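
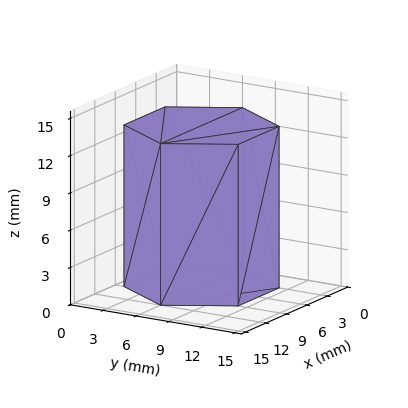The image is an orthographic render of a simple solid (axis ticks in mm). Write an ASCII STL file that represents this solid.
Reading the render: the shape is a regular 6-sided prism (a cylinder approximated with 6 flat sides), circumscribed radius ≈ 6 mm, height ≈ 13 mm (dimensions read to the nearest mm from the axis ticks). For the STL, each face is triangulated and given an outward normal.

solid part
  facet normal 0.0000 0.0000 -1.0000
    outer loop
      vertex 3.0 11.2 0.0
      vertex 9.0 11.2 0.0
      vertex 12.0 6.0 0.0
    endloop
  endfacet
  facet normal 0.0000 0.0000 -1.0000
    outer loop
      vertex 0.0 6.0 0.0
      vertex 3.0 11.2 0.0
      vertex 12.0 6.0 0.0
    endloop
  endfacet
  facet normal 0.0000 0.0000 -1.0000
    outer loop
      vertex 3.0 0.8 0.0
      vertex 0.0 6.0 0.0
      vertex 12.0 6.0 0.0
    endloop
  endfacet
  facet normal 0.0000 0.0000 -1.0000
    outer loop
      vertex 9.0 0.8 0.0
      vertex 3.0 0.8 0.0
      vertex 12.0 6.0 0.0
    endloop
  endfacet
  facet normal 0.0000 0.0000 1.0000
    outer loop
      vertex 12.0 6.0 13.0
      vertex 9.0 11.2 13.0
      vertex 3.0 11.2 13.0
    endloop
  endfacet
  facet normal 0.0000 0.0000 1.0000
    outer loop
      vertex 12.0 6.0 13.0
      vertex 3.0 11.2 13.0
      vertex 0.0 6.0 13.0
    endloop
  endfacet
  facet normal 0.0000 0.0000 1.0000
    outer loop
      vertex 12.0 6.0 13.0
      vertex 0.0 6.0 13.0
      vertex 3.0 0.8 13.0
    endloop
  endfacet
  facet normal 0.0000 0.0000 1.0000
    outer loop
      vertex 12.0 6.0 13.0
      vertex 3.0 0.8 13.0
      vertex 9.0 0.8 13.0
    endloop
  endfacet
  facet normal 0.8662 0.4997 0.0000
    outer loop
      vertex 12.0 6.0 0.0
      vertex 9.0 11.2 0.0
      vertex 9.0 11.2 13.0
    endloop
  endfacet
  facet normal 0.8662 0.4997 0.0000
    outer loop
      vertex 12.0 6.0 0.0
      vertex 9.0 11.2 13.0
      vertex 12.0 6.0 13.0
    endloop
  endfacet
  facet normal 0.0000 1.0000 0.0000
    outer loop
      vertex 9.0 11.2 0.0
      vertex 3.0 11.2 0.0
      vertex 3.0 11.2 13.0
    endloop
  endfacet
  facet normal 0.0000 1.0000 0.0000
    outer loop
      vertex 9.0 11.2 0.0
      vertex 3.0 11.2 13.0
      vertex 9.0 11.2 13.0
    endloop
  endfacet
  facet normal -0.8662 0.4997 0.0000
    outer loop
      vertex 3.0 11.2 0.0
      vertex 0.0 6.0 0.0
      vertex 0.0 6.0 13.0
    endloop
  endfacet
  facet normal -0.8662 0.4997 0.0000
    outer loop
      vertex 3.0 11.2 0.0
      vertex 0.0 6.0 13.0
      vertex 3.0 11.2 13.0
    endloop
  endfacet
  facet normal -0.8662 -0.4997 0.0000
    outer loop
      vertex 0.0 6.0 0.0
      vertex 3.0 0.8 0.0
      vertex 3.0 0.8 13.0
    endloop
  endfacet
  facet normal -0.8662 -0.4997 0.0000
    outer loop
      vertex 0.0 6.0 0.0
      vertex 3.0 0.8 13.0
      vertex 0.0 6.0 13.0
    endloop
  endfacet
  facet normal 0.0000 -1.0000 0.0000
    outer loop
      vertex 3.0 0.8 0.0
      vertex 9.0 0.8 0.0
      vertex 9.0 0.8 13.0
    endloop
  endfacet
  facet normal 0.0000 -1.0000 0.0000
    outer loop
      vertex 3.0 0.8 0.0
      vertex 9.0 0.8 13.0
      vertex 3.0 0.8 13.0
    endloop
  endfacet
  facet normal 0.8662 -0.4997 0.0000
    outer loop
      vertex 9.0 0.8 0.0
      vertex 12.0 6.0 0.0
      vertex 12.0 6.0 13.0
    endloop
  endfacet
  facet normal 0.8662 -0.4997 0.0000
    outer loop
      vertex 9.0 0.8 0.0
      vertex 12.0 6.0 13.0
      vertex 9.0 0.8 13.0
    endloop
  endfacet
endsolid part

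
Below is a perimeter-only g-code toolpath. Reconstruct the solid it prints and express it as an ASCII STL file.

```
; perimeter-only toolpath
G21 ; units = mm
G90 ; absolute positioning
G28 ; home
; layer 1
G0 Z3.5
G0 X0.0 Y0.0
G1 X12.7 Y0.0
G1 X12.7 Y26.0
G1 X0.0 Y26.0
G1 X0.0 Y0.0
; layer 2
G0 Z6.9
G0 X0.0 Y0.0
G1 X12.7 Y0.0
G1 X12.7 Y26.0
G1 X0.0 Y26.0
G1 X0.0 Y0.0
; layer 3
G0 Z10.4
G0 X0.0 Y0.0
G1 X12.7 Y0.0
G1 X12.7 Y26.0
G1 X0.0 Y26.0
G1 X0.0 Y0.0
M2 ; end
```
solid part
  facet normal 0.0000 0.0000 -1.0000
    outer loop
      vertex 12.7 26.0 0.0
      vertex 12.7 0.0 0.0
      vertex 0.0 0.0 0.0
    endloop
  endfacet
  facet normal 0.0000 0.0000 -1.0000
    outer loop
      vertex 0.0 26.0 0.0
      vertex 12.7 26.0 0.0
      vertex 0.0 0.0 0.0
    endloop
  endfacet
  facet normal 0.0000 0.0000 1.0000
    outer loop
      vertex 0.0 0.0 10.4
      vertex 12.7 0.0 10.4
      vertex 12.7 26.0 10.4
    endloop
  endfacet
  facet normal 0.0000 0.0000 1.0000
    outer loop
      vertex 0.0 0.0 10.4
      vertex 12.7 26.0 10.4
      vertex 0.0 26.0 10.4
    endloop
  endfacet
  facet normal 0.0000 -1.0000 0.0000
    outer loop
      vertex 0.0 0.0 0.0
      vertex 12.7 0.0 0.0
      vertex 12.7 0.0 10.4
    endloop
  endfacet
  facet normal 0.0000 -1.0000 0.0000
    outer loop
      vertex 0.0 0.0 0.0
      vertex 12.7 0.0 10.4
      vertex 0.0 0.0 10.4
    endloop
  endfacet
  facet normal 0.0000 1.0000 0.0000
    outer loop
      vertex 12.7 26.0 10.4
      vertex 12.7 26.0 0.0
      vertex 0.0 26.0 0.0
    endloop
  endfacet
  facet normal 0.0000 1.0000 0.0000
    outer loop
      vertex 0.0 26.0 10.4
      vertex 12.7 26.0 10.4
      vertex 0.0 26.0 0.0
    endloop
  endfacet
  facet normal -1.0000 0.0000 0.0000
    outer loop
      vertex 0.0 26.0 10.4
      vertex 0.0 26.0 0.0
      vertex 0.0 0.0 0.0
    endloop
  endfacet
  facet normal -1.0000 0.0000 0.0000
    outer loop
      vertex 0.0 0.0 10.4
      vertex 0.0 26.0 10.4
      vertex 0.0 0.0 0.0
    endloop
  endfacet
  facet normal 1.0000 0.0000 0.0000
    outer loop
      vertex 12.7 0.0 0.0
      vertex 12.7 26.0 0.0
      vertex 12.7 26.0 10.4
    endloop
  endfacet
  facet normal 1.0000 0.0000 0.0000
    outer loop
      vertex 12.7 0.0 0.0
      vertex 12.7 26.0 10.4
      vertex 12.7 0.0 10.4
    endloop
  endfacet
endsolid part

The G0 Z moves step by Δz≈3.5 mm. Every layer's G1 loop is the same polygon, so the solid is a straight extrusion of it from z=0 to z≈10.4. Closing with flat bottom and top caps and triangulating gives 12 facets — a rectangular box, roughly 12.7 × 26 mm footprint and 10.4 mm tall.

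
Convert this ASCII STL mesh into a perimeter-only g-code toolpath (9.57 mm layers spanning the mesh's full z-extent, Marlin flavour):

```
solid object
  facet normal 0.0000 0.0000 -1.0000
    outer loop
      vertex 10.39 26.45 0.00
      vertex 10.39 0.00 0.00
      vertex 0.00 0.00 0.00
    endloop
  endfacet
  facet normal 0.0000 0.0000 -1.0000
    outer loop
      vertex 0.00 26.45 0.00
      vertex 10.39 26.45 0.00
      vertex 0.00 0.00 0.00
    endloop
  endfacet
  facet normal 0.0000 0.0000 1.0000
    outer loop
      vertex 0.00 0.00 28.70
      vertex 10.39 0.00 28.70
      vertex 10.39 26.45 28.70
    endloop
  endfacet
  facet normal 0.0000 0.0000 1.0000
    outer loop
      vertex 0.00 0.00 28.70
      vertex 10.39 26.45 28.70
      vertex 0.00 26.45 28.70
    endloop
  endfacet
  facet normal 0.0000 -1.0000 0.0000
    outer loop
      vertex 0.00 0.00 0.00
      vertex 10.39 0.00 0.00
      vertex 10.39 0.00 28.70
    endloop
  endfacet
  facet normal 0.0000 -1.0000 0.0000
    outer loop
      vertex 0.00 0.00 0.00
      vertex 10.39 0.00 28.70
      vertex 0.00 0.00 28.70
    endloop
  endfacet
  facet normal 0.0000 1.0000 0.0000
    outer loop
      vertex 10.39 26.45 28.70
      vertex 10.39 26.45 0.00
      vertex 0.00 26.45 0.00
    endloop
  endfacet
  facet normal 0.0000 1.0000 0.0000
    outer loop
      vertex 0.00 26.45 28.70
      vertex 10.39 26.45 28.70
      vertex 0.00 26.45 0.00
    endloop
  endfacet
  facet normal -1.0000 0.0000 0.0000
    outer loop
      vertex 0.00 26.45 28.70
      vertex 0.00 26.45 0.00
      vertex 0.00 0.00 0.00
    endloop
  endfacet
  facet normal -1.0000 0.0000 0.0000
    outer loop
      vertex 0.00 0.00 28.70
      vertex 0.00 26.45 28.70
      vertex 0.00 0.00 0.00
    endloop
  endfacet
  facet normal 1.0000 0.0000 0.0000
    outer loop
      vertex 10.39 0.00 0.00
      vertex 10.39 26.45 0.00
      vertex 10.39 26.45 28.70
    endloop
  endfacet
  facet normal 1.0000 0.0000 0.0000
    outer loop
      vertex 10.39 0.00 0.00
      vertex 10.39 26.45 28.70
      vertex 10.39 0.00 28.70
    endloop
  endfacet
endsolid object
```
; perimeter-only toolpath
G21 ; units = mm
G90 ; absolute positioning
G28 ; home
; layer 1
G0 Z9.57
G0 X0.00 Y0.00
G1 X10.39 Y0.00
G1 X10.39 Y26.45
G1 X0.00 Y26.45
G1 X0.00 Y0.00
; layer 2
G0 Z19.13
G0 X0.00 Y0.00
G1 X10.39 Y0.00
G1 X10.39 Y26.45
G1 X0.00 Y26.45
G1 X0.00 Y0.00
; layer 3
G0 Z28.70
G0 X0.00 Y0.00
G1 X10.39 Y0.00
G1 X10.39 Y26.45
G1 X0.00 Y26.45
G1 X0.00 Y0.00
M2 ; end

The solid is a rectangular box, roughly 10.4 × 26.4 mm footprint and 28.7 mm tall. Slicing at Δz = 9.57 mm — 3 equal slices spanning the solid's height, so layer i sits at z = i·h/3 — gives 3 non-empty perimeters. Each is a 4-segment closed polygon; G0 lifts to the layer z and rapids to the start vertex, then G1 traces the edges.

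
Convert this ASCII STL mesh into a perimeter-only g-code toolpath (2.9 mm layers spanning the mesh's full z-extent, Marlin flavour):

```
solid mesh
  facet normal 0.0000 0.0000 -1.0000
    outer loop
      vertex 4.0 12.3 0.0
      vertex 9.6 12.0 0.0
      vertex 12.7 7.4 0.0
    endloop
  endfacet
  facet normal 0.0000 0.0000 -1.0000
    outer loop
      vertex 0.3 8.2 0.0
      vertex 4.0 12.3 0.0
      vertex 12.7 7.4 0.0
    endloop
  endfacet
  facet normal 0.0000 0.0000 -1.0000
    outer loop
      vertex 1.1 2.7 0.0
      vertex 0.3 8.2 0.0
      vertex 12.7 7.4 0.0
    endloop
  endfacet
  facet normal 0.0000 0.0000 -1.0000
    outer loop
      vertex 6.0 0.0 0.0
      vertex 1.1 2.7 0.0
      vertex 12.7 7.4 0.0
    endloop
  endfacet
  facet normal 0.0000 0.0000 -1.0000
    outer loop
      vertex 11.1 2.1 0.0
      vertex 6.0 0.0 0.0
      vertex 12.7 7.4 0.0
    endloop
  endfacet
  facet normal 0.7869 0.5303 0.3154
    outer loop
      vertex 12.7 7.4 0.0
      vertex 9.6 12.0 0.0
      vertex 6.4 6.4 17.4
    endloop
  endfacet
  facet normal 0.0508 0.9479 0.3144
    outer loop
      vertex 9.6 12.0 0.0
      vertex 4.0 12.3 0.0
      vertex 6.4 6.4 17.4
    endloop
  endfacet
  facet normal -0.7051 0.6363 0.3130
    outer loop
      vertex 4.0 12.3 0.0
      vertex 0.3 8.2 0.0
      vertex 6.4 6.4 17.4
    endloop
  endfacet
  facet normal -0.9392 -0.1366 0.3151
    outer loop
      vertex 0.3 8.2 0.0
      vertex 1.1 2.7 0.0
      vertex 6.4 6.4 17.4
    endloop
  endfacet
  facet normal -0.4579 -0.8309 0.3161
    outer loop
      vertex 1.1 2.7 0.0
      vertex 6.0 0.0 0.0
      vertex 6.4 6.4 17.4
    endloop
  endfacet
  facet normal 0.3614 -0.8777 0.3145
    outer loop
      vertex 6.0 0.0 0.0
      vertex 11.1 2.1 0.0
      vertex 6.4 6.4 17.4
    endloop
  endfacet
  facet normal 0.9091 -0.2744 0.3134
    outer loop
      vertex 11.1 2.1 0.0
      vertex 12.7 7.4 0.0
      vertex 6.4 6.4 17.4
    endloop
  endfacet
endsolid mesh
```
; perimeter-only toolpath
G21 ; units = mm
G90 ; absolute positioning
G28 ; home
; layer 1
G0 Z2.9
G0 X11.6 Y7.2
G1 X9.1 Y11.1
G1 X4.4 Y11.3
G1 X1.3 Y7.9
G1 X2.0 Y3.3
G1 X6.1 Y1.1
G1 X10.3 Y2.8
G1 X11.6 Y7.2
; layer 2
G0 Z5.8
G0 X10.6 Y7.1
G1 X8.5 Y10.1
G1 X4.8 Y10.3
G1 X2.3 Y7.6
G1 X2.9 Y3.9
G1 X6.1 Y2.1
G1 X9.5 Y3.5
G1 X10.6 Y7.1
; layer 3
G0 Z8.7
G0 X9.6 Y6.9
G1 X8.0 Y9.2
G1 X5.2 Y9.4
G1 X3.4 Y7.3
G1 X3.8 Y4.6
G1 X6.2 Y3.2
G1 X8.8 Y4.2
G1 X9.6 Y6.9
; layer 4
G0 Z11.6
G0 X8.5 Y6.7
G1 X7.5 Y8.3
G1 X5.6 Y8.4
G1 X4.4 Y7.0
G1 X4.6 Y5.2
G1 X6.3 Y4.3
G1 X8.0 Y5.0
G1 X8.5 Y6.7
; layer 5
G0 Z14.5
G0 X7.5 Y6.6
G1 X6.9 Y7.3
G1 X6.0 Y7.4
G1 X5.4 Y6.7
G1 X5.5 Y5.8
G1 X6.3 Y5.3
G1 X7.2 Y5.7
G1 X7.5 Y6.6
M2 ; end

The solid is a regular 7-sided pyramid, base circumscribed radius ≈ 6.4 mm, apex at z ≈ 17.4 mm. Slicing at Δz = 2.9 mm — 6 equal slices spanning the solid's height, so layer i sits at z = i·h/6 — gives 5 non-empty perimeters. Each is a 7-segment closed polygon; G0 lifts to the layer z and rapids to the start vertex, then G1 traces the edges. The cross-section shrinks linearly with z (the slice at the apex is degenerate and omitted).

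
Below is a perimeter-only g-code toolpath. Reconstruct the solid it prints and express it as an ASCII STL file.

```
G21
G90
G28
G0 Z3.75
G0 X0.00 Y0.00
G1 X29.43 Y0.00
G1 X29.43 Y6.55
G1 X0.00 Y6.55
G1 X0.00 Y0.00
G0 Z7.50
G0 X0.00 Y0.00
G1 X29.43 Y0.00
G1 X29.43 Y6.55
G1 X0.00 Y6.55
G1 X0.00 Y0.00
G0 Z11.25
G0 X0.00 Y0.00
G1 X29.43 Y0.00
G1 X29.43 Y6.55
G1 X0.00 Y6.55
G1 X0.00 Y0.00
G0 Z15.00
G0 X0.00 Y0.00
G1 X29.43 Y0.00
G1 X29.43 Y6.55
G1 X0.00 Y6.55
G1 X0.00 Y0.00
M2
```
solid part
  facet normal 0.0000 0.0000 -1.0000
    outer loop
      vertex 29.43 6.55 0.00
      vertex 29.43 0.00 0.00
      vertex 0.00 0.00 0.00
    endloop
  endfacet
  facet normal 0.0000 0.0000 -1.0000
    outer loop
      vertex 0.00 6.55 0.00
      vertex 29.43 6.55 0.00
      vertex 0.00 0.00 0.00
    endloop
  endfacet
  facet normal 0.0000 0.0000 1.0000
    outer loop
      vertex 0.00 0.00 15.00
      vertex 29.43 0.00 15.00
      vertex 29.43 6.55 15.00
    endloop
  endfacet
  facet normal 0.0000 0.0000 1.0000
    outer loop
      vertex 0.00 0.00 15.00
      vertex 29.43 6.55 15.00
      vertex 0.00 6.55 15.00
    endloop
  endfacet
  facet normal 0.0000 -1.0000 0.0000
    outer loop
      vertex 0.00 0.00 0.00
      vertex 29.43 0.00 0.00
      vertex 29.43 0.00 15.00
    endloop
  endfacet
  facet normal 0.0000 -1.0000 0.0000
    outer loop
      vertex 0.00 0.00 0.00
      vertex 29.43 0.00 15.00
      vertex 0.00 0.00 15.00
    endloop
  endfacet
  facet normal 0.0000 1.0000 0.0000
    outer loop
      vertex 29.43 6.55 15.00
      vertex 29.43 6.55 0.00
      vertex 0.00 6.55 0.00
    endloop
  endfacet
  facet normal 0.0000 1.0000 0.0000
    outer loop
      vertex 0.00 6.55 15.00
      vertex 29.43 6.55 15.00
      vertex 0.00 6.55 0.00
    endloop
  endfacet
  facet normal -1.0000 0.0000 0.0000
    outer loop
      vertex 0.00 6.55 15.00
      vertex 0.00 6.55 0.00
      vertex 0.00 0.00 0.00
    endloop
  endfacet
  facet normal -1.0000 0.0000 0.0000
    outer loop
      vertex 0.00 0.00 15.00
      vertex 0.00 6.55 15.00
      vertex 0.00 0.00 0.00
    endloop
  endfacet
  facet normal 1.0000 0.0000 0.0000
    outer loop
      vertex 29.43 0.00 0.00
      vertex 29.43 6.55 0.00
      vertex 29.43 6.55 15.00
    endloop
  endfacet
  facet normal 1.0000 0.0000 0.0000
    outer loop
      vertex 29.43 0.00 0.00
      vertex 29.43 6.55 15.00
      vertex 29.43 0.00 15.00
    endloop
  endfacet
endsolid part

The G0 Z moves step by Δz≈3.75 mm. Every layer's G1 loop is the same polygon, so the solid is a straight extrusion of it from z=0 to z≈15. Closing with flat bottom and top caps and triangulating gives 12 facets — a rectangular box, roughly 29.4 × 6.55 mm footprint and 15 mm tall.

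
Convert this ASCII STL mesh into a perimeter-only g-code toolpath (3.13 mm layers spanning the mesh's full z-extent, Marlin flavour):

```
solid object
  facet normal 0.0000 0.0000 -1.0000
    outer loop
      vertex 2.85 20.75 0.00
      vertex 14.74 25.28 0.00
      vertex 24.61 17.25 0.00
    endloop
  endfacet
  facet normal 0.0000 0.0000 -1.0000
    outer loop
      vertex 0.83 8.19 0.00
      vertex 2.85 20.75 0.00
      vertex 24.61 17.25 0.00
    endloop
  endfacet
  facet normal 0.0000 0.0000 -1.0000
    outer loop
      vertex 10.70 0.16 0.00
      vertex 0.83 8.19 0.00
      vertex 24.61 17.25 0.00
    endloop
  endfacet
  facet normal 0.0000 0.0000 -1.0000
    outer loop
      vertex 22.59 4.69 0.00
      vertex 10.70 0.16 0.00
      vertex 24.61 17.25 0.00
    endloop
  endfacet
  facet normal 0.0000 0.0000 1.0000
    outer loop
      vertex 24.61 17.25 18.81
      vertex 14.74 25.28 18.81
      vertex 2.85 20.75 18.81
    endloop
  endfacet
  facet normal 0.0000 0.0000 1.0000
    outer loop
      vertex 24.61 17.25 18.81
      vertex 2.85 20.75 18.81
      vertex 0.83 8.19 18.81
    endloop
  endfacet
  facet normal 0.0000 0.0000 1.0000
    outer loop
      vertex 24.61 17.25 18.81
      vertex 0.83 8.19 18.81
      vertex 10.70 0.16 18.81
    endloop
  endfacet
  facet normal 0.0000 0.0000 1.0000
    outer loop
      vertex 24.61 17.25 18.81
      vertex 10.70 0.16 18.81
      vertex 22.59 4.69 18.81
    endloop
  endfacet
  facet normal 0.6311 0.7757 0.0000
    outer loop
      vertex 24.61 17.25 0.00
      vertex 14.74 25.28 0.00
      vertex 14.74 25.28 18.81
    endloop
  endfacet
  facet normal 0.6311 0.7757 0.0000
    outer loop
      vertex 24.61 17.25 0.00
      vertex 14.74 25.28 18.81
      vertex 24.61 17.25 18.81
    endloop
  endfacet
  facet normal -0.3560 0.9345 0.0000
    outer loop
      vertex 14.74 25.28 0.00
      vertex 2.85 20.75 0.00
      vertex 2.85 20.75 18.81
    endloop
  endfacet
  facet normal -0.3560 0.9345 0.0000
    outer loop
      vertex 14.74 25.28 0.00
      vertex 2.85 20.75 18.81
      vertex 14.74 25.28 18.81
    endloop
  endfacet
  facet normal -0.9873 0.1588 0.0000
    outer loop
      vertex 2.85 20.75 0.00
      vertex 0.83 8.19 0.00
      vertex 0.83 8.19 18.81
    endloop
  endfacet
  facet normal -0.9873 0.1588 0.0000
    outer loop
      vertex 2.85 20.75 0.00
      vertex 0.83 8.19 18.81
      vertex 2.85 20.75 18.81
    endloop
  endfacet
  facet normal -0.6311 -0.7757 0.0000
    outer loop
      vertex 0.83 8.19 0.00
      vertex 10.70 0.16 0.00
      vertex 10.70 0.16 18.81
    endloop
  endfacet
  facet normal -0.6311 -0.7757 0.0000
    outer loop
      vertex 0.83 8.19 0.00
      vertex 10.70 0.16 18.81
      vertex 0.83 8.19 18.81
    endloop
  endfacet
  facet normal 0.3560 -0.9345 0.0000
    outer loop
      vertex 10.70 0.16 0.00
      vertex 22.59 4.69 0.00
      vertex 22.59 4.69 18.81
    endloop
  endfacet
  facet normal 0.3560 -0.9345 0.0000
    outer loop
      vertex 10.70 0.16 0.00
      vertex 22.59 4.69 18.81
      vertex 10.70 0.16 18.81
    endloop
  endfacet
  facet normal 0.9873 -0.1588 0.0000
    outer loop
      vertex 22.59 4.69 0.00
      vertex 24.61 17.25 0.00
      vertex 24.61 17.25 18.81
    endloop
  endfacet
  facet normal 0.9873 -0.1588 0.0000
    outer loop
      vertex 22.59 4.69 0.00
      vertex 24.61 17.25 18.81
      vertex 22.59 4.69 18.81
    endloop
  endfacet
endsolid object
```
; perimeter-only toolpath
G21 ; units = mm
G90 ; absolute positioning
G28 ; home
; layer 1
G0 Z3.13
G0 X24.61 Y17.25
G1 X14.74 Y25.28
G1 X2.85 Y20.75
G1 X0.83 Y8.19
G1 X10.70 Y0.16
G1 X22.59 Y4.69
G1 X24.61 Y17.25
; layer 2
G0 Z6.27
G0 X24.61 Y17.25
G1 X14.74 Y25.28
G1 X2.85 Y20.75
G1 X0.83 Y8.19
G1 X10.70 Y0.16
G1 X22.59 Y4.69
G1 X24.61 Y17.25
; layer 3
G0 Z9.40
G0 X24.61 Y17.25
G1 X14.74 Y25.28
G1 X2.85 Y20.75
G1 X0.83 Y8.19
G1 X10.70 Y0.16
G1 X22.59 Y4.69
G1 X24.61 Y17.25
; layer 4
G0 Z12.54
G0 X24.61 Y17.25
G1 X14.74 Y25.28
G1 X2.85 Y20.75
G1 X0.83 Y8.19
G1 X10.70 Y0.16
G1 X22.59 Y4.69
G1 X24.61 Y17.25
; layer 5
G0 Z15.67
G0 X24.61 Y17.25
G1 X14.74 Y25.28
G1 X2.85 Y20.75
G1 X0.83 Y8.19
G1 X10.70 Y0.16
G1 X22.59 Y4.69
G1 X24.61 Y17.25
; layer 6
G0 Z18.81
G0 X24.61 Y17.25
G1 X14.74 Y25.28
G1 X2.85 Y20.75
G1 X0.83 Y8.19
G1 X10.70 Y0.16
G1 X22.59 Y4.69
G1 X24.61 Y17.25
M2 ; end

The solid is a regular 6-sided prism (a cylinder approximated with 6 flat sides), circumscribed radius ≈ 12.7 mm, height ≈ 18.8 mm. Slicing at Δz = 3.13 mm — 6 equal slices spanning the solid's height, so layer i sits at z = i·h/6 — gives 6 non-empty perimeters. Each is a 6-segment closed polygon; G0 lifts to the layer z and rapids to the start vertex, then G1 traces the edges.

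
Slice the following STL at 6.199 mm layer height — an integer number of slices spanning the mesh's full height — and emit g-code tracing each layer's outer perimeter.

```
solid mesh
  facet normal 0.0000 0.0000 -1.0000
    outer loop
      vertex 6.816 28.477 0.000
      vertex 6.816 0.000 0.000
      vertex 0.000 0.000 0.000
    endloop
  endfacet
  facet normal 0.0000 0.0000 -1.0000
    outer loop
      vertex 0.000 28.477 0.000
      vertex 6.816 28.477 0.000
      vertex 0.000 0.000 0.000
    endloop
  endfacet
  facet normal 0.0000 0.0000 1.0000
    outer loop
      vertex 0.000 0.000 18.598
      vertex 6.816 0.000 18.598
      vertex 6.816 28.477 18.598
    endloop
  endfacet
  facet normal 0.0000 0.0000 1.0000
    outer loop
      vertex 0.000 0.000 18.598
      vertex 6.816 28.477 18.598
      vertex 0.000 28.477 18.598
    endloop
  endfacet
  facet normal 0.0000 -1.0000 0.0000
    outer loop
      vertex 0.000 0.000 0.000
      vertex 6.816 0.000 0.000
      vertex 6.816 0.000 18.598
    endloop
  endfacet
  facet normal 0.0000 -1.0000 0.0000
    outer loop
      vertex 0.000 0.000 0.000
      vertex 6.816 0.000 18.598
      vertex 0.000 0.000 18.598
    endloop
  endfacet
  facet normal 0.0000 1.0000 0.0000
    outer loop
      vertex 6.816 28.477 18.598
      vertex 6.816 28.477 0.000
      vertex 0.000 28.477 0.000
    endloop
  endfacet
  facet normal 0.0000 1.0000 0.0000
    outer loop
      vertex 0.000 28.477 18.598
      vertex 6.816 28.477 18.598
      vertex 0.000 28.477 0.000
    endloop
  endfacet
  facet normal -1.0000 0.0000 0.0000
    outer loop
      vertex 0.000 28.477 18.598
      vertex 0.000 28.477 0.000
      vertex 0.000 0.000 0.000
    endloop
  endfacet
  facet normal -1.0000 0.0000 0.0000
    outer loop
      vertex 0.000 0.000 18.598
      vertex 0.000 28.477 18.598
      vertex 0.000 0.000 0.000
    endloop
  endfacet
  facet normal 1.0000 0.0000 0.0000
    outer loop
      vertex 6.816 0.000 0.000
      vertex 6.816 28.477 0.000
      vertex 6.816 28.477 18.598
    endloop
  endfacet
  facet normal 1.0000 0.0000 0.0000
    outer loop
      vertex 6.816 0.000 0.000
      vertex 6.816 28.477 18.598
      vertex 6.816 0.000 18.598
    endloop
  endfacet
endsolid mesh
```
; perimeter-only toolpath
G21 ; units = mm
G90 ; absolute positioning
G28 ; home
; layer 1
G0 Z6.199
G0 X0.000 Y0.000
G1 X6.816 Y0.000
G1 X6.816 Y28.477
G1 X0.000 Y28.477
G1 X0.000 Y0.000
; layer 2
G0 Z12.399
G0 X0.000 Y0.000
G1 X6.816 Y0.000
G1 X6.816 Y28.477
G1 X0.000 Y28.477
G1 X0.000 Y0.000
; layer 3
G0 Z18.598
G0 X0.000 Y0.000
G1 X6.816 Y0.000
G1 X6.816 Y28.477
G1 X0.000 Y28.477
G1 X0.000 Y0.000
M2 ; end

The solid is a rectangular box, roughly 6.82 × 28.5 mm footprint and 18.6 mm tall. Slicing at Δz = 6.199 mm — 3 equal slices spanning the solid's height, so layer i sits at z = i·h/3 — gives 3 non-empty perimeters. Each is a 4-segment closed polygon; G0 lifts to the layer z and rapids to the start vertex, then G1 traces the edges.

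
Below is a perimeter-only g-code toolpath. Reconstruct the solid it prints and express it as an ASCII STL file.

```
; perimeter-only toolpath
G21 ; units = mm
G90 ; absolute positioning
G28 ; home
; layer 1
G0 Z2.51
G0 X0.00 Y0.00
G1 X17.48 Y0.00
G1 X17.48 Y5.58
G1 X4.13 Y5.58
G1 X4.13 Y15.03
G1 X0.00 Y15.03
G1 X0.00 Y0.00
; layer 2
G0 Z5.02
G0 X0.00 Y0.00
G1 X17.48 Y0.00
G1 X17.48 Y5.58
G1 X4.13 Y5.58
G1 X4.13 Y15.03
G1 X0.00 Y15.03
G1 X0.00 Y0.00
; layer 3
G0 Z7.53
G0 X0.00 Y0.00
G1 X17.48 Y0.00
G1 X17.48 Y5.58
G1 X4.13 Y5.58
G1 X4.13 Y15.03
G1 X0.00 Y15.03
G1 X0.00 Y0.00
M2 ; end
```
solid part
  facet normal 0.0000 0.0000 -1.0000
    outer loop
      vertex 17.48 5.58 0.00
      vertex 17.48 0.00 0.00
      vertex 0.00 0.00 0.00
    endloop
  endfacet
  facet normal 0.0000 0.0000 -1.0000
    outer loop
      vertex 4.13 5.58 0.00
      vertex 17.48 5.58 0.00
      vertex 0.00 0.00 0.00
    endloop
  endfacet
  facet normal 0.0000 0.0000 -1.0000
    outer loop
      vertex 4.13 15.03 0.00
      vertex 4.13 5.58 0.00
      vertex 0.00 0.00 0.00
    endloop
  endfacet
  facet normal 0.0000 0.0000 -1.0000
    outer loop
      vertex 0.00 15.03 0.00
      vertex 4.13 15.03 0.00
      vertex 0.00 0.00 0.00
    endloop
  endfacet
  facet normal 0.0000 0.0000 1.0000
    outer loop
      vertex 0.00 0.00 7.53
      vertex 17.48 0.00 7.53
      vertex 17.48 5.58 7.53
    endloop
  endfacet
  facet normal 0.0000 0.0000 1.0000
    outer loop
      vertex 0.00 0.00 7.53
      vertex 17.48 5.58 7.53
      vertex 4.13 5.58 7.53
    endloop
  endfacet
  facet normal 0.0000 0.0000 1.0000
    outer loop
      vertex 0.00 0.00 7.53
      vertex 4.13 5.58 7.53
      vertex 4.13 15.03 7.53
    endloop
  endfacet
  facet normal 0.0000 0.0000 1.0000
    outer loop
      vertex 0.00 0.00 7.53
      vertex 4.13 15.03 7.53
      vertex 0.00 15.03 7.53
    endloop
  endfacet
  facet normal 0.0000 -1.0000 0.0000
    outer loop
      vertex 0.00 0.00 0.00
      vertex 17.48 0.00 0.00
      vertex 17.48 0.00 7.53
    endloop
  endfacet
  facet normal 0.0000 -1.0000 0.0000
    outer loop
      vertex 0.00 0.00 0.00
      vertex 17.48 0.00 7.53
      vertex 0.00 0.00 7.53
    endloop
  endfacet
  facet normal 1.0000 0.0000 0.0000
    outer loop
      vertex 17.48 0.00 0.00
      vertex 17.48 5.58 0.00
      vertex 17.48 5.58 7.53
    endloop
  endfacet
  facet normal 1.0000 0.0000 0.0000
    outer loop
      vertex 17.48 0.00 0.00
      vertex 17.48 5.58 7.53
      vertex 17.48 0.00 7.53
    endloop
  endfacet
  facet normal 0.0000 1.0000 0.0000
    outer loop
      vertex 17.48 5.58 0.00
      vertex 4.13 5.58 0.00
      vertex 4.13 5.58 7.53
    endloop
  endfacet
  facet normal 0.0000 1.0000 0.0000
    outer loop
      vertex 17.48 5.58 0.00
      vertex 4.13 5.58 7.53
      vertex 17.48 5.58 7.53
    endloop
  endfacet
  facet normal 1.0000 0.0000 0.0000
    outer loop
      vertex 4.13 5.58 0.00
      vertex 4.13 15.03 0.00
      vertex 4.13 15.03 7.53
    endloop
  endfacet
  facet normal 1.0000 0.0000 0.0000
    outer loop
      vertex 4.13 5.58 0.00
      vertex 4.13 15.03 7.53
      vertex 4.13 5.58 7.53
    endloop
  endfacet
  facet normal 0.0000 1.0000 0.0000
    outer loop
      vertex 4.13 15.03 0.00
      vertex 0.00 15.03 0.00
      vertex 0.00 15.03 7.53
    endloop
  endfacet
  facet normal 0.0000 1.0000 0.0000
    outer loop
      vertex 4.13 15.03 0.00
      vertex 0.00 15.03 7.53
      vertex 4.13 15.03 7.53
    endloop
  endfacet
  facet normal -1.0000 0.0000 0.0000
    outer loop
      vertex 0.00 15.03 0.00
      vertex 0.00 0.00 0.00
      vertex 0.00 0.00 7.53
    endloop
  endfacet
  facet normal -1.0000 0.0000 0.0000
    outer loop
      vertex 0.00 15.03 0.00
      vertex 0.00 0.00 7.53
      vertex 0.00 15.03 7.53
    endloop
  endfacet
endsolid part

The G0 Z moves step by Δz≈2.51 mm. Every layer's G1 loop is the same polygon, so the solid is a straight extrusion of it from z=0 to z≈7.53. Closing with flat bottom and top caps and triangulating gives 20 facets — an L-shaped prism: outer 17.5 × 15 mm, arm thicknesses ≈ 5.58 mm (horizontal) and 4.13 mm (vertical), extruded 7.53 mm in z.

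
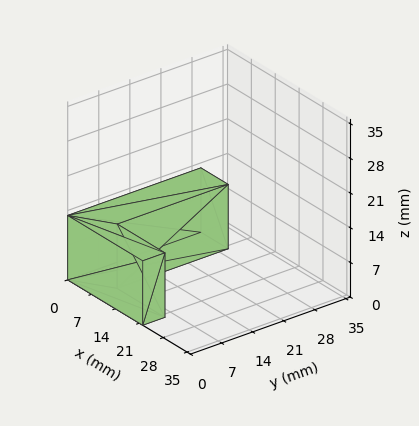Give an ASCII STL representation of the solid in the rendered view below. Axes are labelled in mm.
Reading the render: the shape is an L-shaped prism: outer 22 × 30 mm, arm thicknesses ≈ 5 mm (horizontal) and 8 mm (vertical), extruded 13 mm in z (dimensions read to the nearest mm from the axis ticks). For the STL, each face is triangulated and given an outward normal.

solid part
  facet normal 0.0000 0.0000 -1.0000
    outer loop
      vertex 22.000 5.000 0.000
      vertex 22.000 0.000 0.000
      vertex 0.000 0.000 0.000
    endloop
  endfacet
  facet normal 0.0000 0.0000 -1.0000
    outer loop
      vertex 8.000 5.000 0.000
      vertex 22.000 5.000 0.000
      vertex 0.000 0.000 0.000
    endloop
  endfacet
  facet normal 0.0000 0.0000 -1.0000
    outer loop
      vertex 8.000 30.000 0.000
      vertex 8.000 5.000 0.000
      vertex 0.000 0.000 0.000
    endloop
  endfacet
  facet normal 0.0000 0.0000 -1.0000
    outer loop
      vertex 0.000 30.000 0.000
      vertex 8.000 30.000 0.000
      vertex 0.000 0.000 0.000
    endloop
  endfacet
  facet normal 0.0000 0.0000 1.0000
    outer loop
      vertex 0.000 0.000 13.000
      vertex 22.000 0.000 13.000
      vertex 22.000 5.000 13.000
    endloop
  endfacet
  facet normal 0.0000 0.0000 1.0000
    outer loop
      vertex 0.000 0.000 13.000
      vertex 22.000 5.000 13.000
      vertex 8.000 5.000 13.000
    endloop
  endfacet
  facet normal 0.0000 0.0000 1.0000
    outer loop
      vertex 0.000 0.000 13.000
      vertex 8.000 5.000 13.000
      vertex 8.000 30.000 13.000
    endloop
  endfacet
  facet normal 0.0000 0.0000 1.0000
    outer loop
      vertex 0.000 0.000 13.000
      vertex 8.000 30.000 13.000
      vertex 0.000 30.000 13.000
    endloop
  endfacet
  facet normal 0.0000 -1.0000 0.0000
    outer loop
      vertex 0.000 0.000 0.000
      vertex 22.000 0.000 0.000
      vertex 22.000 0.000 13.000
    endloop
  endfacet
  facet normal 0.0000 -1.0000 0.0000
    outer loop
      vertex 0.000 0.000 0.000
      vertex 22.000 0.000 13.000
      vertex 0.000 0.000 13.000
    endloop
  endfacet
  facet normal 1.0000 0.0000 0.0000
    outer loop
      vertex 22.000 0.000 0.000
      vertex 22.000 5.000 0.000
      vertex 22.000 5.000 13.000
    endloop
  endfacet
  facet normal 1.0000 0.0000 0.0000
    outer loop
      vertex 22.000 0.000 0.000
      vertex 22.000 5.000 13.000
      vertex 22.000 0.000 13.000
    endloop
  endfacet
  facet normal 0.0000 1.0000 0.0000
    outer loop
      vertex 22.000 5.000 0.000
      vertex 8.000 5.000 0.000
      vertex 8.000 5.000 13.000
    endloop
  endfacet
  facet normal 0.0000 1.0000 0.0000
    outer loop
      vertex 22.000 5.000 0.000
      vertex 8.000 5.000 13.000
      vertex 22.000 5.000 13.000
    endloop
  endfacet
  facet normal 1.0000 0.0000 0.0000
    outer loop
      vertex 8.000 5.000 0.000
      vertex 8.000 30.000 0.000
      vertex 8.000 30.000 13.000
    endloop
  endfacet
  facet normal 1.0000 0.0000 0.0000
    outer loop
      vertex 8.000 5.000 0.000
      vertex 8.000 30.000 13.000
      vertex 8.000 5.000 13.000
    endloop
  endfacet
  facet normal 0.0000 1.0000 0.0000
    outer loop
      vertex 8.000 30.000 0.000
      vertex 0.000 30.000 0.000
      vertex 0.000 30.000 13.000
    endloop
  endfacet
  facet normal 0.0000 1.0000 0.0000
    outer loop
      vertex 8.000 30.000 0.000
      vertex 0.000 30.000 13.000
      vertex 8.000 30.000 13.000
    endloop
  endfacet
  facet normal -1.0000 0.0000 0.0000
    outer loop
      vertex 0.000 30.000 0.000
      vertex 0.000 0.000 0.000
      vertex 0.000 0.000 13.000
    endloop
  endfacet
  facet normal -1.0000 0.0000 0.0000
    outer loop
      vertex 0.000 30.000 0.000
      vertex 0.000 0.000 13.000
      vertex 0.000 30.000 13.000
    endloop
  endfacet
endsolid part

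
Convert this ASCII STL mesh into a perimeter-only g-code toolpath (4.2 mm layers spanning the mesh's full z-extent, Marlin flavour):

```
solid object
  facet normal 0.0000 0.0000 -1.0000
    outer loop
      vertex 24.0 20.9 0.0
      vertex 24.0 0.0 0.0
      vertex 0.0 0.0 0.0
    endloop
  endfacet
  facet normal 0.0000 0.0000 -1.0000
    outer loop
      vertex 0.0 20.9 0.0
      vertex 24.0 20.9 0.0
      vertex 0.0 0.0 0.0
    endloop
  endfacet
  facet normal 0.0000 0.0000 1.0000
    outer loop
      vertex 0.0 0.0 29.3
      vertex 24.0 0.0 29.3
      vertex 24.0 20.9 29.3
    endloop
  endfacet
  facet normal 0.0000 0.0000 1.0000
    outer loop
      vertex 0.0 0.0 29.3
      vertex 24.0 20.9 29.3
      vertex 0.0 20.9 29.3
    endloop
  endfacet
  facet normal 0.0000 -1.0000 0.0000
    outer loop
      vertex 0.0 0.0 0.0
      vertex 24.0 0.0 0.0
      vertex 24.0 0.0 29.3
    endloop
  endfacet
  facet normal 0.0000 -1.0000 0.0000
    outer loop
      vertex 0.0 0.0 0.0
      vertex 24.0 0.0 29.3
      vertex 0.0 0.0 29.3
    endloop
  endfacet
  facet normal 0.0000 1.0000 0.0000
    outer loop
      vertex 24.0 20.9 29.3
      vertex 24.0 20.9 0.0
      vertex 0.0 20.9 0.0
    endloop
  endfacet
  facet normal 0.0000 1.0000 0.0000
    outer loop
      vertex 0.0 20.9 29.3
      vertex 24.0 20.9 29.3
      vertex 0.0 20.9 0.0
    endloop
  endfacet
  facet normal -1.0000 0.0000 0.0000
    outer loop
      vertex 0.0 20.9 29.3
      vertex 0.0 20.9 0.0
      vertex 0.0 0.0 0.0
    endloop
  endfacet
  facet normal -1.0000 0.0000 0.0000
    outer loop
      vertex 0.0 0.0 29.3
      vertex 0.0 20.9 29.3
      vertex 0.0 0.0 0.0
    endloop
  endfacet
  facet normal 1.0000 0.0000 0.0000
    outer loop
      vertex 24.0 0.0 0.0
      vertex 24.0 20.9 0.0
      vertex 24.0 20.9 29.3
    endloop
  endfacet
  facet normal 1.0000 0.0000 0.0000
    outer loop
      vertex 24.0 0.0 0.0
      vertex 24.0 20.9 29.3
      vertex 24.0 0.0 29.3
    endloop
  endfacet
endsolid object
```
; perimeter-only toolpath
G21 ; units = mm
G90 ; absolute positioning
G28 ; home
; layer 1
G0 Z4.2
G0 X0.0 Y0.0
G1 X24.0 Y0.0
G1 X24.0 Y20.9
G1 X0.0 Y20.9
G1 X0.0 Y0.0
; layer 2
G0 Z8.4
G0 X0.0 Y0.0
G1 X24.0 Y0.0
G1 X24.0 Y20.9
G1 X0.0 Y20.9
G1 X0.0 Y0.0
; layer 3
G0 Z12.6
G0 X0.0 Y0.0
G1 X24.0 Y0.0
G1 X24.0 Y20.9
G1 X0.0 Y20.9
G1 X0.0 Y0.0
; layer 4
G0 Z16.7
G0 X0.0 Y0.0
G1 X24.0 Y0.0
G1 X24.0 Y20.9
G1 X0.0 Y20.9
G1 X0.0 Y0.0
; layer 5
G0 Z20.9
G0 X0.0 Y0.0
G1 X24.0 Y0.0
G1 X24.0 Y20.9
G1 X0.0 Y20.9
G1 X0.0 Y0.0
; layer 6
G0 Z25.1
G0 X0.0 Y0.0
G1 X24.0 Y0.0
G1 X24.0 Y20.9
G1 X0.0 Y20.9
G1 X0.0 Y0.0
; layer 7
G0 Z29.3
G0 X0.0 Y0.0
G1 X24.0 Y0.0
G1 X24.0 Y20.9
G1 X0.0 Y20.9
G1 X0.0 Y0.0
M2 ; end

The solid is a rectangular box, roughly 24 × 20.9 mm footprint and 29.3 mm tall. Slicing at Δz = 4.2 mm — 7 equal slices spanning the solid's height, so layer i sits at z = i·h/7 — gives 7 non-empty perimeters. Each is a 4-segment closed polygon; G0 lifts to the layer z and rapids to the start vertex, then G1 traces the edges.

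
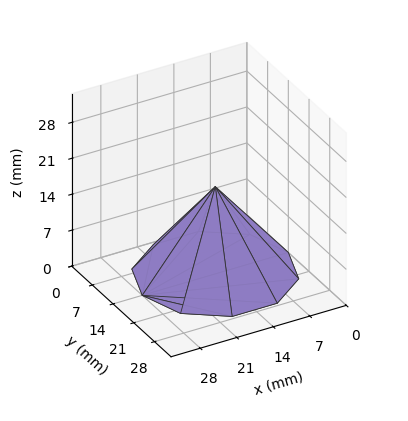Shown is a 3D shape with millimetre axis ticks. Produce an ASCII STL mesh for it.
Reading the render: the shape is a regular 10-sided pyramid, base circumscribed radius ≈ 14 mm, apex at z ≈ 17 mm (dimensions read to the nearest mm from the axis ticks). For the STL, each face is triangulated and given an outward normal.

solid part
  facet normal 0.0000 0.0000 -1.0000
    outer loop
      vertex 18.326 27.315 0.000
      vertex 25.326 22.229 0.000
      vertex 28.000 14.000 0.000
    endloop
  endfacet
  facet normal 0.0000 0.0000 -1.0000
    outer loop
      vertex 9.674 27.315 0.000
      vertex 18.326 27.315 0.000
      vertex 28.000 14.000 0.000
    endloop
  endfacet
  facet normal 0.0000 0.0000 -1.0000
    outer loop
      vertex 2.674 22.229 0.000
      vertex 9.674 27.315 0.000
      vertex 28.000 14.000 0.000
    endloop
  endfacet
  facet normal 0.0000 0.0000 -1.0000
    outer loop
      vertex 0.000 14.000 0.000
      vertex 2.674 22.229 0.000
      vertex 28.000 14.000 0.000
    endloop
  endfacet
  facet normal 0.0000 0.0000 -1.0000
    outer loop
      vertex 2.674 5.771 0.000
      vertex 0.000 14.000 0.000
      vertex 28.000 14.000 0.000
    endloop
  endfacet
  facet normal 0.0000 0.0000 -1.0000
    outer loop
      vertex 9.674 0.685 0.000
      vertex 2.674 5.771 0.000
      vertex 28.000 14.000 0.000
    endloop
  endfacet
  facet normal 0.0000 0.0000 -1.0000
    outer loop
      vertex 18.326 0.685 0.000
      vertex 9.674 0.685 0.000
      vertex 28.000 14.000 0.000
    endloop
  endfacet
  facet normal 0.0000 0.0000 -1.0000
    outer loop
      vertex 25.326 5.771 0.000
      vertex 18.326 0.685 0.000
      vertex 28.000 14.000 0.000
    endloop
  endfacet
  facet normal 0.7487 0.2433 0.6166
    outer loop
      vertex 28.000 14.000 0.000
      vertex 25.326 22.229 0.000
      vertex 14.000 14.000 17.000
    endloop
  endfacet
  facet normal 0.4628 0.6369 0.6166
    outer loop
      vertex 25.326 22.229 0.000
      vertex 18.326 27.315 0.000
      vertex 14.000 14.000 17.000
    endloop
  endfacet
  facet normal 0.0000 0.7873 0.6166
    outer loop
      vertex 18.326 27.315 0.000
      vertex 9.674 27.315 0.000
      vertex 14.000 14.000 17.000
    endloop
  endfacet
  facet normal -0.4628 0.6369 0.6166
    outer loop
      vertex 9.674 27.315 0.000
      vertex 2.674 22.229 0.000
      vertex 14.000 14.000 17.000
    endloop
  endfacet
  facet normal -0.7487 0.2433 0.6166
    outer loop
      vertex 2.674 22.229 0.000
      vertex 0.000 14.000 0.000
      vertex 14.000 14.000 17.000
    endloop
  endfacet
  facet normal -0.7487 -0.2433 0.6166
    outer loop
      vertex 0.000 14.000 0.000
      vertex 2.674 5.771 0.000
      vertex 14.000 14.000 17.000
    endloop
  endfacet
  facet normal -0.4628 -0.6369 0.6166
    outer loop
      vertex 2.674 5.771 0.000
      vertex 9.674 0.685 0.000
      vertex 14.000 14.000 17.000
    endloop
  endfacet
  facet normal 0.0000 -0.7873 0.6166
    outer loop
      vertex 9.674 0.685 0.000
      vertex 18.326 0.685 0.000
      vertex 14.000 14.000 17.000
    endloop
  endfacet
  facet normal 0.4628 -0.6369 0.6166
    outer loop
      vertex 18.326 0.685 0.000
      vertex 25.326 5.771 0.000
      vertex 14.000 14.000 17.000
    endloop
  endfacet
  facet normal 0.7487 -0.2433 0.6166
    outer loop
      vertex 25.326 5.771 0.000
      vertex 28.000 14.000 0.000
      vertex 14.000 14.000 17.000
    endloop
  endfacet
endsolid part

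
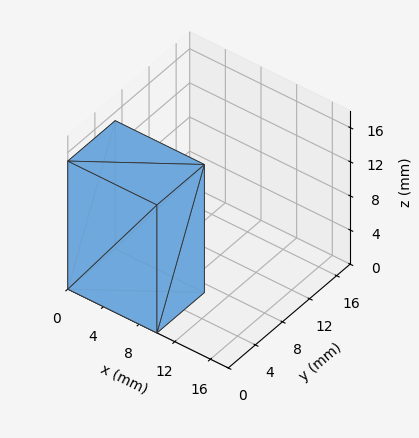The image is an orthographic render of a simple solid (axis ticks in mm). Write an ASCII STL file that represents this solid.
Reading the render: the shape is a rectangular box, roughly 10 × 7 mm footprint and 15 mm tall (dimensions read to the nearest mm from the axis ticks). For the STL, each face is triangulated and given an outward normal.

solid part
  facet normal 0.0000 0.0000 -1.0000
    outer loop
      vertex 10.00 7.00 0.00
      vertex 10.00 0.00 0.00
      vertex 0.00 0.00 0.00
    endloop
  endfacet
  facet normal 0.0000 0.0000 -1.0000
    outer loop
      vertex 0.00 7.00 0.00
      vertex 10.00 7.00 0.00
      vertex 0.00 0.00 0.00
    endloop
  endfacet
  facet normal 0.0000 0.0000 1.0000
    outer loop
      vertex 0.00 0.00 15.00
      vertex 10.00 0.00 15.00
      vertex 10.00 7.00 15.00
    endloop
  endfacet
  facet normal 0.0000 0.0000 1.0000
    outer loop
      vertex 0.00 0.00 15.00
      vertex 10.00 7.00 15.00
      vertex 0.00 7.00 15.00
    endloop
  endfacet
  facet normal 0.0000 -1.0000 0.0000
    outer loop
      vertex 0.00 0.00 0.00
      vertex 10.00 0.00 0.00
      vertex 10.00 0.00 15.00
    endloop
  endfacet
  facet normal 0.0000 -1.0000 0.0000
    outer loop
      vertex 0.00 0.00 0.00
      vertex 10.00 0.00 15.00
      vertex 0.00 0.00 15.00
    endloop
  endfacet
  facet normal 0.0000 1.0000 0.0000
    outer loop
      vertex 10.00 7.00 15.00
      vertex 10.00 7.00 0.00
      vertex 0.00 7.00 0.00
    endloop
  endfacet
  facet normal 0.0000 1.0000 0.0000
    outer loop
      vertex 0.00 7.00 15.00
      vertex 10.00 7.00 15.00
      vertex 0.00 7.00 0.00
    endloop
  endfacet
  facet normal -1.0000 0.0000 0.0000
    outer loop
      vertex 0.00 7.00 15.00
      vertex 0.00 7.00 0.00
      vertex 0.00 0.00 0.00
    endloop
  endfacet
  facet normal -1.0000 0.0000 0.0000
    outer loop
      vertex 0.00 0.00 15.00
      vertex 0.00 7.00 15.00
      vertex 0.00 0.00 0.00
    endloop
  endfacet
  facet normal 1.0000 0.0000 0.0000
    outer loop
      vertex 10.00 0.00 0.00
      vertex 10.00 7.00 0.00
      vertex 10.00 7.00 15.00
    endloop
  endfacet
  facet normal 1.0000 0.0000 0.0000
    outer loop
      vertex 10.00 0.00 0.00
      vertex 10.00 7.00 15.00
      vertex 10.00 0.00 15.00
    endloop
  endfacet
endsolid part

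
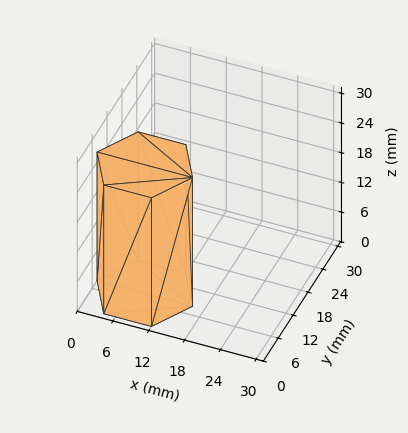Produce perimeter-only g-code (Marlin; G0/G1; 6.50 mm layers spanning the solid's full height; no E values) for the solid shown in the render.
Reading the render: the shape is a regular 6-sided prism (a cylinder approximated with 6 flat sides), circumscribed radius ≈ 8 mm, height ≈ 26 mm (dimensions read to the nearest mm from the axis ticks). For the g-code, the solid's height is divided into equal slices at the stated Δz and each level perimeter traced with G1 moves after a G0 lift.

; perimeter-only toolpath
G21 ; units = mm
G90 ; absolute positioning
G28 ; home
; layer 1
G0 Z6.50
G0 X16.00 Y8.00
G1 X12.00 Y14.93
G1 X4.00 Y14.93
G1 X0.00 Y8.00
G1 X4.00 Y1.07
G1 X12.00 Y1.07
G1 X16.00 Y8.00
; layer 2
G0 Z13.00
G0 X16.00 Y8.00
G1 X12.00 Y14.93
G1 X4.00 Y14.93
G1 X0.00 Y8.00
G1 X4.00 Y1.07
G1 X12.00 Y1.07
G1 X16.00 Y8.00
; layer 3
G0 Z19.50
G0 X16.00 Y8.00
G1 X12.00 Y14.93
G1 X4.00 Y14.93
G1 X0.00 Y8.00
G1 X4.00 Y1.07
G1 X12.00 Y1.07
G1 X16.00 Y8.00
; layer 4
G0 Z26.00
G0 X16.00 Y8.00
G1 X12.00 Y14.93
G1 X4.00 Y14.93
G1 X0.00 Y8.00
G1 X4.00 Y1.07
G1 X12.00 Y1.07
G1 X16.00 Y8.00
M2 ; end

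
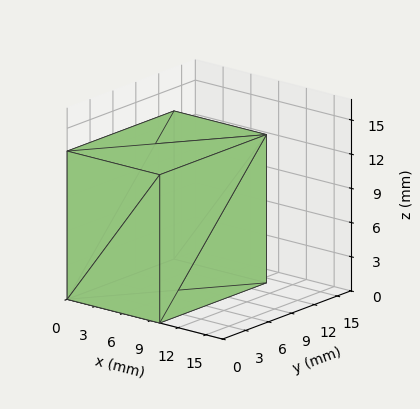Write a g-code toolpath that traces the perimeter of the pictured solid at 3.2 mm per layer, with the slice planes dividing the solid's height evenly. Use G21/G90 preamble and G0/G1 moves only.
Reading the render: the shape is a rectangular box, roughly 10 × 14 mm footprint and 13 mm tall (dimensions read to the nearest mm from the axis ticks). For the g-code, the solid's height is divided into equal slices at the stated Δz and each level perimeter traced with G1 moves after a G0 lift.

; perimeter-only toolpath
G21 ; units = mm
G90 ; absolute positioning
G28 ; home
; layer 1
G0 Z3.2
G0 X0.0 Y0.0
G1 X10.0 Y0.0
G1 X10.0 Y14.0
G1 X0.0 Y14.0
G1 X0.0 Y0.0
; layer 2
G0 Z6.5
G0 X0.0 Y0.0
G1 X10.0 Y0.0
G1 X10.0 Y14.0
G1 X0.0 Y14.0
G1 X0.0 Y0.0
; layer 3
G0 Z9.8
G0 X0.0 Y0.0
G1 X10.0 Y0.0
G1 X10.0 Y14.0
G1 X0.0 Y14.0
G1 X0.0 Y0.0
; layer 4
G0 Z13.0
G0 X0.0 Y0.0
G1 X10.0 Y0.0
G1 X10.0 Y14.0
G1 X0.0 Y14.0
G1 X0.0 Y0.0
M2 ; end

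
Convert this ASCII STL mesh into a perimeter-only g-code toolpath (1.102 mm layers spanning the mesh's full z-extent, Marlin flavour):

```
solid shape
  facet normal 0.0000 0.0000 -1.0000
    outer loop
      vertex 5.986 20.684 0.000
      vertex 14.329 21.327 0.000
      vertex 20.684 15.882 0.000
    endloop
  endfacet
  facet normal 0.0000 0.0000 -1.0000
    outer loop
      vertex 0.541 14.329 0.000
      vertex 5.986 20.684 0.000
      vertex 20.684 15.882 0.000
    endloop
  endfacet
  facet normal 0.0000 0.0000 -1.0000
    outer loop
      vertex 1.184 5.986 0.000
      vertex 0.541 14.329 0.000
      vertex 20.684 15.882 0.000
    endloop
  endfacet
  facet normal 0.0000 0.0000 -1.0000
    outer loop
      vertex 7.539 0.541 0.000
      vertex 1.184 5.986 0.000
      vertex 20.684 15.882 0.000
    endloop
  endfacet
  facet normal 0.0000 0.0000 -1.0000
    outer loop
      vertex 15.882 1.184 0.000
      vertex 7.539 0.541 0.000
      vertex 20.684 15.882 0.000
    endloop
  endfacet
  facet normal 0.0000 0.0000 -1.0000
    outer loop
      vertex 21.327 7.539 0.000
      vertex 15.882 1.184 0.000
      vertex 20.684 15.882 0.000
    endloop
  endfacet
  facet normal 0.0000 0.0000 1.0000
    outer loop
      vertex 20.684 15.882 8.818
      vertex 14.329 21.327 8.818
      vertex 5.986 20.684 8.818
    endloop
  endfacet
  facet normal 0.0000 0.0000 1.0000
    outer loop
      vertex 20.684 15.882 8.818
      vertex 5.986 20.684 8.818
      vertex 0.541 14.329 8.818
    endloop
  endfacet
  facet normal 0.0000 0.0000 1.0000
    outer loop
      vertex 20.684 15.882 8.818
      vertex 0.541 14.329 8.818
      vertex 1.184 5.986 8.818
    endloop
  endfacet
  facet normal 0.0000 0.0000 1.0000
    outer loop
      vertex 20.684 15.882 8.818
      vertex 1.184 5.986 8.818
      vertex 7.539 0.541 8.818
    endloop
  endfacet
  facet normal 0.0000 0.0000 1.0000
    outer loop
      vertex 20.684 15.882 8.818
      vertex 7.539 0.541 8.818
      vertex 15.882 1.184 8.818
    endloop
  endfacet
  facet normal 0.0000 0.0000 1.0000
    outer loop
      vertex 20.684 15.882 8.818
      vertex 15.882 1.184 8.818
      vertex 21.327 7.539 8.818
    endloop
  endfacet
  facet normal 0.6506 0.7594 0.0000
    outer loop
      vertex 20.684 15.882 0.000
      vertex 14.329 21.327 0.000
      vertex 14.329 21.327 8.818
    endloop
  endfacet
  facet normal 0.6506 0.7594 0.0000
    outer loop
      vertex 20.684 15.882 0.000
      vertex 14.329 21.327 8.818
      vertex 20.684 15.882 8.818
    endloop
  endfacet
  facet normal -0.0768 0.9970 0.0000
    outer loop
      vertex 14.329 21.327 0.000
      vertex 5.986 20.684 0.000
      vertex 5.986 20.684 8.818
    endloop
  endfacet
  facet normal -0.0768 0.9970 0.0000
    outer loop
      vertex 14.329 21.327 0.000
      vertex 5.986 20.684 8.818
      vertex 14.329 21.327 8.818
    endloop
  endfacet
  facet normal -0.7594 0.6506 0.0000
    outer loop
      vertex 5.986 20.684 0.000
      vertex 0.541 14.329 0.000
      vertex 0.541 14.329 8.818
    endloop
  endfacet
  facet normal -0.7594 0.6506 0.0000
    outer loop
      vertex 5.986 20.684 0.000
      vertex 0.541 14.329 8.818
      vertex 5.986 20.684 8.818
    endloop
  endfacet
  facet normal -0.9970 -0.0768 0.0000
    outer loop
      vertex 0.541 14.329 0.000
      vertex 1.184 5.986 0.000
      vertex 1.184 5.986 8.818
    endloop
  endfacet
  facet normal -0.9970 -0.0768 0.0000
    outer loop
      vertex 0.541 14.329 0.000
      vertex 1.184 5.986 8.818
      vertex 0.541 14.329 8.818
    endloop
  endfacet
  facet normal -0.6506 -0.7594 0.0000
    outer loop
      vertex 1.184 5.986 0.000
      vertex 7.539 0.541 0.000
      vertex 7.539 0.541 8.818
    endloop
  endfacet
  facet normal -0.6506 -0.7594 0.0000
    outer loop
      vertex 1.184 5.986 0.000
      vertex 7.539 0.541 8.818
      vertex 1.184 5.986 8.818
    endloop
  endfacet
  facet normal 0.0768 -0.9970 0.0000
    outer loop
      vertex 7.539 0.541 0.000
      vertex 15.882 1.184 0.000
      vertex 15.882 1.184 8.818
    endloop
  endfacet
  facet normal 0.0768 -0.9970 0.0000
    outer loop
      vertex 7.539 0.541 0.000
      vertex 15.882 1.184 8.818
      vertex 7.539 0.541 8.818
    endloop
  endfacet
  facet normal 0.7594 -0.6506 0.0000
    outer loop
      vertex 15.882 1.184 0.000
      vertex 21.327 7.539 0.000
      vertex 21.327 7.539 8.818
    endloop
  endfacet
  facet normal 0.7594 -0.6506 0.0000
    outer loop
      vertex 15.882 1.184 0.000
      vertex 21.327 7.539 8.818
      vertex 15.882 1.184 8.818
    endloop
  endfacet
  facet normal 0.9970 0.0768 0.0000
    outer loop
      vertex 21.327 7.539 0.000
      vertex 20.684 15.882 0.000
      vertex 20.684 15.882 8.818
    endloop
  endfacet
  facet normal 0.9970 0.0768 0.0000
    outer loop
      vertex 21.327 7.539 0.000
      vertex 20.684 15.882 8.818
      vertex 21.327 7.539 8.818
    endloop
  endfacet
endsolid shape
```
; perimeter-only toolpath
G21 ; units = mm
G90 ; absolute positioning
G28 ; home
; layer 1
G0 Z1.102
G0 X20.684 Y15.882
G1 X14.329 Y21.327
G1 X5.986 Y20.684
G1 X0.541 Y14.329
G1 X1.184 Y5.986
G1 X7.539 Y0.541
G1 X15.882 Y1.184
G1 X21.327 Y7.539
G1 X20.684 Y15.882
; layer 2
G0 Z2.204
G0 X20.684 Y15.882
G1 X14.329 Y21.327
G1 X5.986 Y20.684
G1 X0.541 Y14.329
G1 X1.184 Y5.986
G1 X7.539 Y0.541
G1 X15.882 Y1.184
G1 X21.327 Y7.539
G1 X20.684 Y15.882
; layer 3
G0 Z3.307
G0 X20.684 Y15.882
G1 X14.329 Y21.327
G1 X5.986 Y20.684
G1 X0.541 Y14.329
G1 X1.184 Y5.986
G1 X7.539 Y0.541
G1 X15.882 Y1.184
G1 X21.327 Y7.539
G1 X20.684 Y15.882
; layer 4
G0 Z4.409
G0 X20.684 Y15.882
G1 X14.329 Y21.327
G1 X5.986 Y20.684
G1 X0.541 Y14.329
G1 X1.184 Y5.986
G1 X7.539 Y0.541
G1 X15.882 Y1.184
G1 X21.327 Y7.539
G1 X20.684 Y15.882
; layer 5
G0 Z5.511
G0 X20.684 Y15.882
G1 X14.329 Y21.327
G1 X5.986 Y20.684
G1 X0.541 Y14.329
G1 X1.184 Y5.986
G1 X7.539 Y0.541
G1 X15.882 Y1.184
G1 X21.327 Y7.539
G1 X20.684 Y15.882
; layer 6
G0 Z6.614
G0 X20.684 Y15.882
G1 X14.329 Y21.327
G1 X5.986 Y20.684
G1 X0.541 Y14.329
G1 X1.184 Y5.986
G1 X7.539 Y0.541
G1 X15.882 Y1.184
G1 X21.327 Y7.539
G1 X20.684 Y15.882
; layer 7
G0 Z7.716
G0 X20.684 Y15.882
G1 X14.329 Y21.327
G1 X5.986 Y20.684
G1 X0.541 Y14.329
G1 X1.184 Y5.986
G1 X7.539 Y0.541
G1 X15.882 Y1.184
G1 X21.327 Y7.539
G1 X20.684 Y15.882
; layer 8
G0 Z8.818
G0 X20.684 Y15.882
G1 X14.329 Y21.327
G1 X5.986 Y20.684
G1 X0.541 Y14.329
G1 X1.184 Y5.986
G1 X7.539 Y0.541
G1 X15.882 Y1.184
G1 X21.327 Y7.539
G1 X20.684 Y15.882
M2 ; end

The solid is a regular 8-sided prism (a cylinder approximated with 8 flat sides), circumscribed radius ≈ 10.9 mm, height ≈ 8.82 mm. Slicing at Δz = 1.102 mm — 8 equal slices spanning the solid's height, so layer i sits at z = i·h/8 — gives 8 non-empty perimeters. Each is a 8-segment closed polygon; G0 lifts to the layer z and rapids to the start vertex, then G1 traces the edges.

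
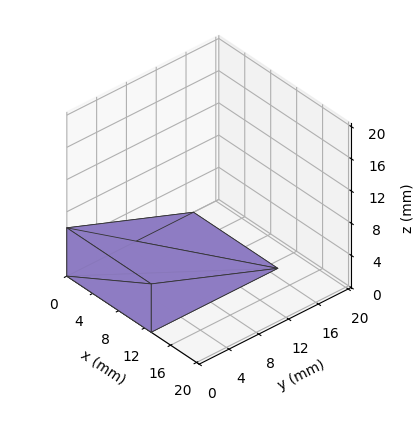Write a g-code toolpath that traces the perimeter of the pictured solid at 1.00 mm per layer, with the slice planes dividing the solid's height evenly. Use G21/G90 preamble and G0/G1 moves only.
Reading the render: the shape is a wedge (ramp): 13 × 17 mm base, rising to 6 mm along the y=0 edge and sloping linearly to z=0 at y=17 (dimensions read to the nearest mm from the axis ticks). For the g-code, the solid's height is divided into equal slices at the stated Δz and each level perimeter traced with G1 moves after a G0 lift.

; perimeter-only toolpath
G21 ; units = mm
G90 ; absolute positioning
G28 ; home
; layer 1
G0 Z1.00
G0 X0.00 Y0.00
G1 X13.00 Y0.00
G1 X13.00 Y14.17
G1 X0.00 Y14.17
G1 X0.00 Y0.00
; layer 2
G0 Z2.00
G0 X0.00 Y0.00
G1 X13.00 Y0.00
G1 X13.00 Y11.33
G1 X0.00 Y11.33
G1 X0.00 Y0.00
; layer 3
G0 Z3.00
G0 X0.00 Y0.00
G1 X13.00 Y0.00
G1 X13.00 Y8.50
G1 X0.00 Y8.50
G1 X0.00 Y0.00
; layer 4
G0 Z4.00
G0 X0.00 Y0.00
G1 X13.00 Y0.00
G1 X13.00 Y5.67
G1 X0.00 Y5.67
G1 X0.00 Y0.00
; layer 5
G0 Z5.00
G0 X0.00 Y0.00
G1 X13.00 Y0.00
G1 X13.00 Y2.83
G1 X0.00 Y2.83
G1 X0.00 Y0.00
M2 ; end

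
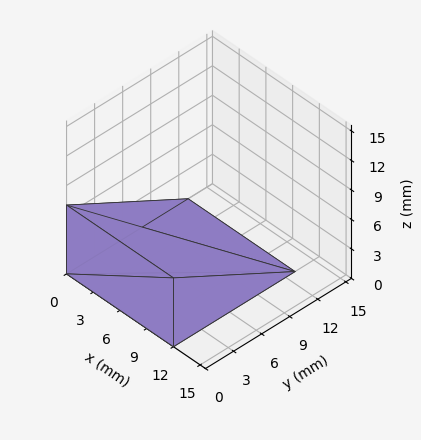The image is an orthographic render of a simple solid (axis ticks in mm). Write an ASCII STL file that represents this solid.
Reading the render: the shape is a wedge (ramp): 12 × 13 mm base, rising to 7 mm along the y=0 edge and sloping linearly to z=0 at y=13 (dimensions read to the nearest mm from the axis ticks). For the STL, each face is triangulated and given an outward normal.

solid part
  facet normal 0.0000 0.0000 -1.0000
    outer loop
      vertex 12.000 13.000 0.000
      vertex 12.000 0.000 0.000
      vertex 0.000 0.000 0.000
    endloop
  endfacet
  facet normal 0.0000 0.0000 -1.0000
    outer loop
      vertex 0.000 13.000 0.000
      vertex 12.000 13.000 0.000
      vertex 0.000 0.000 0.000
    endloop
  endfacet
  facet normal 0.0000 -1.0000 0.0000
    outer loop
      vertex 0.000 0.000 0.000
      vertex 12.000 0.000 0.000
      vertex 12.000 0.000 7.000
    endloop
  endfacet
  facet normal 0.0000 -1.0000 0.0000
    outer loop
      vertex 0.000 0.000 0.000
      vertex 12.000 0.000 7.000
      vertex 0.000 0.000 7.000
    endloop
  endfacet
  facet normal 0.0000 0.4741 0.8805
    outer loop
      vertex 0.000 0.000 7.000
      vertex 12.000 0.000 7.000
      vertex 12.000 13.000 0.000
    endloop
  endfacet
  facet normal 0.0000 0.4741 0.8805
    outer loop
      vertex 0.000 0.000 7.000
      vertex 12.000 13.000 0.000
      vertex 0.000 13.000 0.000
    endloop
  endfacet
  facet normal -1.0000 0.0000 0.0000
    outer loop
      vertex 0.000 0.000 7.000
      vertex 0.000 13.000 0.000
      vertex 0.000 0.000 0.000
    endloop
  endfacet
  facet normal 1.0000 0.0000 0.0000
    outer loop
      vertex 12.000 0.000 0.000
      vertex 12.000 13.000 0.000
      vertex 12.000 0.000 7.000
    endloop
  endfacet
endsolid part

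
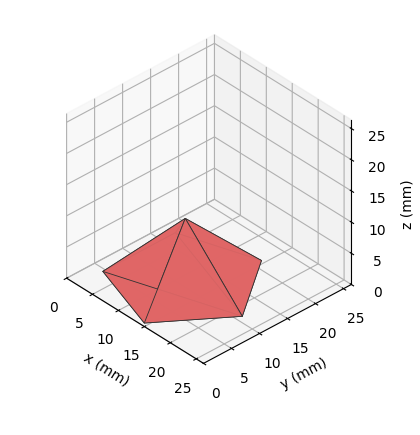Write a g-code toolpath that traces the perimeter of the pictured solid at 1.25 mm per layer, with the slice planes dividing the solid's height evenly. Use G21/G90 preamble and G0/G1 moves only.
Reading the render: the shape is a regular 5-sided pyramid, base circumscribed radius ≈ 11 mm, apex at z ≈ 10 mm (dimensions read to the nearest mm from the axis ticks). For the g-code, the solid's height is divided into equal slices at the stated Δz and each level perimeter traced with G1 moves after a G0 lift.

; perimeter-only toolpath
G21 ; units = mm
G90 ; absolute positioning
G28 ; home
; layer 1
G0 Z1.25
G0 X20.62 Y11.00
G1 X13.97 Y20.15
G1 X3.21 Y16.66
G1 X3.21 Y5.34
G1 X13.97 Y1.85
G1 X20.62 Y11.00
; layer 2
G0 Z2.50
G0 X19.25 Y11.00
G1 X13.55 Y18.84
G1 X4.33 Y15.85
G1 X4.33 Y6.15
G1 X13.55 Y3.16
G1 X19.25 Y11.00
; layer 3
G0 Z3.75
G0 X17.88 Y11.00
G1 X13.12 Y17.54
G1 X5.44 Y15.04
G1 X5.44 Y6.96
G1 X13.12 Y4.46
G1 X17.88 Y11.00
; layer 4
G0 Z5.00
G0 X16.50 Y11.00
G1 X12.70 Y16.23
G1 X6.55 Y14.23
G1 X6.55 Y7.77
G1 X12.70 Y5.77
G1 X16.50 Y11.00
; layer 5
G0 Z6.25
G0 X15.12 Y11.00
G1 X12.28 Y14.92
G1 X7.66 Y13.43
G1 X7.66 Y8.57
G1 X12.28 Y7.08
G1 X15.12 Y11.00
; layer 6
G0 Z7.50
G0 X13.75 Y11.00
G1 X11.85 Y13.62
G1 X8.78 Y12.62
G1 X8.78 Y9.38
G1 X11.85 Y8.38
G1 X13.75 Y11.00
; layer 7
G0 Z8.75
G0 X12.38 Y11.00
G1 X11.43 Y12.31
G1 X9.89 Y11.81
G1 X9.89 Y10.19
G1 X11.43 Y9.69
G1 X12.38 Y11.00
M2 ; end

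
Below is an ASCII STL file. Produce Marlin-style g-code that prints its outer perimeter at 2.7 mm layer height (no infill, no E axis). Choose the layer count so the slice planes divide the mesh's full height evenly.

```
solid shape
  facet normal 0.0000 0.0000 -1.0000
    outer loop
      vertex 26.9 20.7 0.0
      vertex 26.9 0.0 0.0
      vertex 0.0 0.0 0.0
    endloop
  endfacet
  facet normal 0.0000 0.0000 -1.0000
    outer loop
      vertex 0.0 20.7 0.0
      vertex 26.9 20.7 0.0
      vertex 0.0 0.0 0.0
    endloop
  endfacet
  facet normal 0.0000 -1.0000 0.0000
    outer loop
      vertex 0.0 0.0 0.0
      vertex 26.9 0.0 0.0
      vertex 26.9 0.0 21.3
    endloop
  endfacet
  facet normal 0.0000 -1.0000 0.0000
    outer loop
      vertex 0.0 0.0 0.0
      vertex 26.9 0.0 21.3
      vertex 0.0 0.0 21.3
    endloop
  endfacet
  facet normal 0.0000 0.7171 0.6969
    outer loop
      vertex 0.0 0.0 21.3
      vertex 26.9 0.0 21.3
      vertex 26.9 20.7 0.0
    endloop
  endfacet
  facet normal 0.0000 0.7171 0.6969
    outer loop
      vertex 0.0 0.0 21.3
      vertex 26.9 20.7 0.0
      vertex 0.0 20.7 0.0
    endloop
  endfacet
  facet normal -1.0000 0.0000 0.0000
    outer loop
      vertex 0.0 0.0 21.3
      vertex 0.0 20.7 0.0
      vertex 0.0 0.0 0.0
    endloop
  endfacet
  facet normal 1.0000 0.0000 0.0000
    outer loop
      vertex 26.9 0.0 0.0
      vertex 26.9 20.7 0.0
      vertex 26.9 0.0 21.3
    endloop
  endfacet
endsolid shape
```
; perimeter-only toolpath
G21 ; units = mm
G90 ; absolute positioning
G28 ; home
; layer 1
G0 Z2.7
G0 X0.0 Y0.0
G1 X26.9 Y0.0
G1 X26.9 Y18.1
G1 X0.0 Y18.1
G1 X0.0 Y0.0
; layer 2
G0 Z5.3
G0 X0.0 Y0.0
G1 X26.9 Y0.0
G1 X26.9 Y15.5
G1 X0.0 Y15.5
G1 X0.0 Y0.0
; layer 3
G0 Z8.0
G0 X0.0 Y0.0
G1 X26.9 Y0.0
G1 X26.9 Y12.9
G1 X0.0 Y12.9
G1 X0.0 Y0.0
; layer 4
G0 Z10.7
G0 X0.0 Y0.0
G1 X26.9 Y0.0
G1 X26.9 Y10.3
G1 X0.0 Y10.3
G1 X0.0 Y0.0
; layer 5
G0 Z13.3
G0 X0.0 Y0.0
G1 X26.9 Y0.0
G1 X26.9 Y7.8
G1 X0.0 Y7.8
G1 X0.0 Y0.0
; layer 6
G0 Z16.0
G0 X0.0 Y0.0
G1 X26.9 Y0.0
G1 X26.9 Y5.2
G1 X0.0 Y5.2
G1 X0.0 Y0.0
; layer 7
G0 Z18.6
G0 X0.0 Y0.0
G1 X26.9 Y0.0
G1 X26.9 Y2.6
G1 X0.0 Y2.6
G1 X0.0 Y0.0
M2 ; end

The solid is a wedge (ramp): 26.9 × 20.7 mm base, rising to 21.3 mm along the y=0 edge and sloping linearly to z=0 at y=20.7. Slicing at Δz = 2.7 mm — 8 equal slices spanning the solid's height, so layer i sits at z = i·h/8 — gives 7 non-empty perimeters. Each is a 4-segment closed polygon; G0 lifts to the layer z and rapids to the start vertex, then G1 traces the edges. The cross-section shrinks linearly with z (the slice at the apex is degenerate and omitted).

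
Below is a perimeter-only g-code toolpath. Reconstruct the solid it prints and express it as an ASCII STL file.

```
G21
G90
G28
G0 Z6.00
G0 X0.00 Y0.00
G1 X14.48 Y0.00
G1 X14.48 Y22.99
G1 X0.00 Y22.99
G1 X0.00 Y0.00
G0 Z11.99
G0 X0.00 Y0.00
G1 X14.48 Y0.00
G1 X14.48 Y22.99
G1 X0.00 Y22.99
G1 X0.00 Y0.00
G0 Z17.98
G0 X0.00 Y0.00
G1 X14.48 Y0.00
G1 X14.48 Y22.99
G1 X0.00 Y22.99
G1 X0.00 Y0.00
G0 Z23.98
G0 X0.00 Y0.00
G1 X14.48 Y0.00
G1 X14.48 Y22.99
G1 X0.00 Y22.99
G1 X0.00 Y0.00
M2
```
solid part
  facet normal 0.0000 0.0000 -1.0000
    outer loop
      vertex 14.48 22.99 0.00
      vertex 14.48 0.00 0.00
      vertex 0.00 0.00 0.00
    endloop
  endfacet
  facet normal 0.0000 0.0000 -1.0000
    outer loop
      vertex 0.00 22.99 0.00
      vertex 14.48 22.99 0.00
      vertex 0.00 0.00 0.00
    endloop
  endfacet
  facet normal 0.0000 0.0000 1.0000
    outer loop
      vertex 0.00 0.00 23.98
      vertex 14.48 0.00 23.98
      vertex 14.48 22.99 23.98
    endloop
  endfacet
  facet normal 0.0000 0.0000 1.0000
    outer loop
      vertex 0.00 0.00 23.98
      vertex 14.48 22.99 23.98
      vertex 0.00 22.99 23.98
    endloop
  endfacet
  facet normal 0.0000 -1.0000 0.0000
    outer loop
      vertex 0.00 0.00 0.00
      vertex 14.48 0.00 0.00
      vertex 14.48 0.00 23.98
    endloop
  endfacet
  facet normal 0.0000 -1.0000 0.0000
    outer loop
      vertex 0.00 0.00 0.00
      vertex 14.48 0.00 23.98
      vertex 0.00 0.00 23.98
    endloop
  endfacet
  facet normal 0.0000 1.0000 0.0000
    outer loop
      vertex 14.48 22.99 23.98
      vertex 14.48 22.99 0.00
      vertex 0.00 22.99 0.00
    endloop
  endfacet
  facet normal 0.0000 1.0000 0.0000
    outer loop
      vertex 0.00 22.99 23.98
      vertex 14.48 22.99 23.98
      vertex 0.00 22.99 0.00
    endloop
  endfacet
  facet normal -1.0000 0.0000 0.0000
    outer loop
      vertex 0.00 22.99 23.98
      vertex 0.00 22.99 0.00
      vertex 0.00 0.00 0.00
    endloop
  endfacet
  facet normal -1.0000 0.0000 0.0000
    outer loop
      vertex 0.00 0.00 23.98
      vertex 0.00 22.99 23.98
      vertex 0.00 0.00 0.00
    endloop
  endfacet
  facet normal 1.0000 0.0000 0.0000
    outer loop
      vertex 14.48 0.00 0.00
      vertex 14.48 22.99 0.00
      vertex 14.48 22.99 23.98
    endloop
  endfacet
  facet normal 1.0000 0.0000 0.0000
    outer loop
      vertex 14.48 0.00 0.00
      vertex 14.48 22.99 23.98
      vertex 14.48 0.00 23.98
    endloop
  endfacet
endsolid part

The G0 Z moves step by Δz≈6.00 mm. Every layer's G1 loop is the same polygon, so the solid is a straight extrusion of it from z=0 to z≈24. Closing with flat bottom and top caps and triangulating gives 12 facets — a rectangular box, roughly 14.5 × 23 mm footprint and 24 mm tall.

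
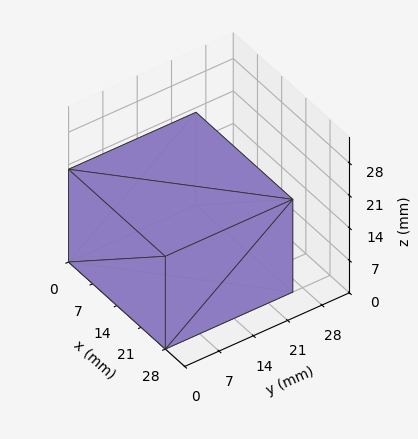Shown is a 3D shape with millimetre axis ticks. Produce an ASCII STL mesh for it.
Reading the render: the shape is a rectangular box, roughly 28 × 26 mm footprint and 20 mm tall (dimensions read to the nearest mm from the axis ticks). For the STL, each face is triangulated and given an outward normal.

solid part
  facet normal 0.0000 0.0000 -1.0000
    outer loop
      vertex 28.0 26.0 0.0
      vertex 28.0 0.0 0.0
      vertex 0.0 0.0 0.0
    endloop
  endfacet
  facet normal 0.0000 0.0000 -1.0000
    outer loop
      vertex 0.0 26.0 0.0
      vertex 28.0 26.0 0.0
      vertex 0.0 0.0 0.0
    endloop
  endfacet
  facet normal 0.0000 0.0000 1.0000
    outer loop
      vertex 0.0 0.0 20.0
      vertex 28.0 0.0 20.0
      vertex 28.0 26.0 20.0
    endloop
  endfacet
  facet normal 0.0000 0.0000 1.0000
    outer loop
      vertex 0.0 0.0 20.0
      vertex 28.0 26.0 20.0
      vertex 0.0 26.0 20.0
    endloop
  endfacet
  facet normal 0.0000 -1.0000 0.0000
    outer loop
      vertex 0.0 0.0 0.0
      vertex 28.0 0.0 0.0
      vertex 28.0 0.0 20.0
    endloop
  endfacet
  facet normal 0.0000 -1.0000 0.0000
    outer loop
      vertex 0.0 0.0 0.0
      vertex 28.0 0.0 20.0
      vertex 0.0 0.0 20.0
    endloop
  endfacet
  facet normal 0.0000 1.0000 0.0000
    outer loop
      vertex 28.0 26.0 20.0
      vertex 28.0 26.0 0.0
      vertex 0.0 26.0 0.0
    endloop
  endfacet
  facet normal 0.0000 1.0000 0.0000
    outer loop
      vertex 0.0 26.0 20.0
      vertex 28.0 26.0 20.0
      vertex 0.0 26.0 0.0
    endloop
  endfacet
  facet normal -1.0000 0.0000 0.0000
    outer loop
      vertex 0.0 26.0 20.0
      vertex 0.0 26.0 0.0
      vertex 0.0 0.0 0.0
    endloop
  endfacet
  facet normal -1.0000 0.0000 0.0000
    outer loop
      vertex 0.0 0.0 20.0
      vertex 0.0 26.0 20.0
      vertex 0.0 0.0 0.0
    endloop
  endfacet
  facet normal 1.0000 0.0000 0.0000
    outer loop
      vertex 28.0 0.0 0.0
      vertex 28.0 26.0 0.0
      vertex 28.0 26.0 20.0
    endloop
  endfacet
  facet normal 1.0000 0.0000 0.0000
    outer loop
      vertex 28.0 0.0 0.0
      vertex 28.0 26.0 20.0
      vertex 28.0 0.0 20.0
    endloop
  endfacet
endsolid part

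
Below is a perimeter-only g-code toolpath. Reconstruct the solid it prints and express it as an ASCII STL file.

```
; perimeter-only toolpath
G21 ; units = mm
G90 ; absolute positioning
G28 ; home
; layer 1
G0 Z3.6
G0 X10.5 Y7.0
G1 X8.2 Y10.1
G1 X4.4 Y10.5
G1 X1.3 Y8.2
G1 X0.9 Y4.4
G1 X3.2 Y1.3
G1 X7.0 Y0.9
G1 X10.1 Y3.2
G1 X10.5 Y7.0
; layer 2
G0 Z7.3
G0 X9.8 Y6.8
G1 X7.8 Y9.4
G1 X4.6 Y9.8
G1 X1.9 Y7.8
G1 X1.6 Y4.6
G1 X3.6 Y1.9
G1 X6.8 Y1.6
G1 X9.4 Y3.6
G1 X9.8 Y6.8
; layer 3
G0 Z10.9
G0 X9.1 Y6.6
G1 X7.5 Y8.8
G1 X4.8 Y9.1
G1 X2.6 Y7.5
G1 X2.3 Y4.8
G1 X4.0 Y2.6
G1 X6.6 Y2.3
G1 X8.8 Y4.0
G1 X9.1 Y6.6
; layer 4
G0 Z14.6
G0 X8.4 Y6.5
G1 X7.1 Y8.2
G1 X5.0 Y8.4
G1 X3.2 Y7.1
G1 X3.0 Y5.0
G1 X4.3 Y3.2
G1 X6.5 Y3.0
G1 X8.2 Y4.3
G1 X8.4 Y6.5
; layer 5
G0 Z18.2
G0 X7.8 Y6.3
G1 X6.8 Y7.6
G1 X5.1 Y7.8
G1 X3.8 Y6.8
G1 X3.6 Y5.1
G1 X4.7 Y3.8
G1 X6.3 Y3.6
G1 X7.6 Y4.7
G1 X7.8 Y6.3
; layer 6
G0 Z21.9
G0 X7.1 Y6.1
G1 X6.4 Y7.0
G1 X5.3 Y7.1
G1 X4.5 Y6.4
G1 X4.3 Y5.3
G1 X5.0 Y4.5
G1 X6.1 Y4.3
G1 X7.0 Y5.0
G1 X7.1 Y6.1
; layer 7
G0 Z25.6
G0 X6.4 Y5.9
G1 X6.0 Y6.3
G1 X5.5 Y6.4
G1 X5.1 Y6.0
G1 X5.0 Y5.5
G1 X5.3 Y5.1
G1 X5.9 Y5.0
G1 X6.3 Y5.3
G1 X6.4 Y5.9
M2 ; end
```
solid part
  facet normal 0.0000 0.0000 -1.0000
    outer loop
      vertex 4.2 11.2 0.0
      vertex 8.5 10.7 0.0
      vertex 11.2 7.2 0.0
    endloop
  endfacet
  facet normal 0.0000 0.0000 -1.0000
    outer loop
      vertex 0.7 8.5 0.0
      vertex 4.2 11.2 0.0
      vertex 11.2 7.2 0.0
    endloop
  endfacet
  facet normal 0.0000 0.0000 -1.0000
    outer loop
      vertex 0.2 4.2 0.0
      vertex 0.7 8.5 0.0
      vertex 11.2 7.2 0.0
    endloop
  endfacet
  facet normal 0.0000 0.0000 -1.0000
    outer loop
      vertex 2.9 0.7 0.0
      vertex 0.2 4.2 0.0
      vertex 11.2 7.2 0.0
    endloop
  endfacet
  facet normal 0.0000 0.0000 -1.0000
    outer loop
      vertex 7.2 0.2 0.0
      vertex 2.9 0.7 0.0
      vertex 11.2 7.2 0.0
    endloop
  endfacet
  facet normal 0.0000 0.0000 -1.0000
    outer loop
      vertex 10.7 2.9 0.0
      vertex 7.2 0.2 0.0
      vertex 11.2 7.2 0.0
    endloop
  endfacet
  facet normal 0.7792 0.6011 0.1776
    outer loop
      vertex 11.2 7.2 0.0
      vertex 8.5 10.7 0.0
      vertex 5.7 5.7 29.2
    endloop
  endfacet
  facet normal 0.1137 0.9774 0.1783
    outer loop
      vertex 8.5 10.7 0.0
      vertex 4.2 11.2 0.0
      vertex 5.7 5.7 29.2
    endloop
  endfacet
  facet normal -0.6011 0.7792 0.1776
    outer loop
      vertex 4.2 11.2 0.0
      vertex 0.7 8.5 0.0
      vertex 5.7 5.7 29.2
    endloop
  endfacet
  facet normal -0.9774 0.1137 0.1783
    outer loop
      vertex 0.7 8.5 0.0
      vertex 0.2 4.2 0.0
      vertex 5.7 5.7 29.2
    endloop
  endfacet
  facet normal -0.7792 -0.6011 0.1776
    outer loop
      vertex 0.2 4.2 0.0
      vertex 2.9 0.7 0.0
      vertex 5.7 5.7 29.2
    endloop
  endfacet
  facet normal -0.1137 -0.9774 0.1783
    outer loop
      vertex 2.9 0.7 0.0
      vertex 7.2 0.2 0.0
      vertex 5.7 5.7 29.2
    endloop
  endfacet
  facet normal 0.6011 -0.7792 0.1776
    outer loop
      vertex 7.2 0.2 0.0
      vertex 10.7 2.9 0.0
      vertex 5.7 5.7 29.2
    endloop
  endfacet
  facet normal 0.9774 -0.1137 0.1783
    outer loop
      vertex 10.7 2.9 0.0
      vertex 11.2 7.2 0.0
      vertex 5.7 5.7 29.2
    endloop
  endfacet
endsolid part

The G0 Z moves step by Δz≈3.6 mm. The G1 loops shrink linearly with z, so the solid tapers from its base footprint up to z≈29.2. Closing with a flat bottom cap and the tapered top and triangulating gives 14 facets — a regular 8-sided pyramid, base circumscribed radius ≈ 5.7 mm, apex at z ≈ 29.2 mm.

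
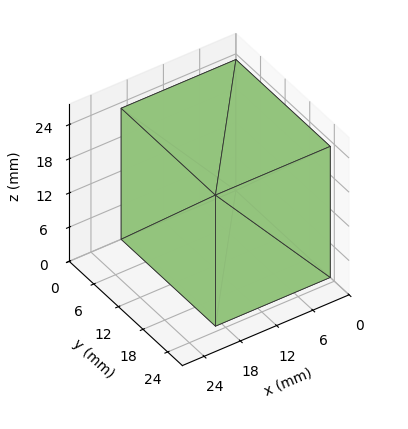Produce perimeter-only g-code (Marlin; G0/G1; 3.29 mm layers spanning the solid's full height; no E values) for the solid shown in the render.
Reading the render: the shape is a rectangular box, roughly 19 × 23 mm footprint and 23 mm tall (dimensions read to the nearest mm from the axis ticks). For the g-code, the solid's height is divided into equal slices at the stated Δz and each level perimeter traced with G1 moves after a G0 lift.

; perimeter-only toolpath
G21 ; units = mm
G90 ; absolute positioning
G28 ; home
; layer 1
G0 Z3.29
G0 X0.00 Y0.00
G1 X19.00 Y0.00
G1 X19.00 Y23.00
G1 X0.00 Y23.00
G1 X0.00 Y0.00
; layer 2
G0 Z6.57
G0 X0.00 Y0.00
G1 X19.00 Y0.00
G1 X19.00 Y23.00
G1 X0.00 Y23.00
G1 X0.00 Y0.00
; layer 3
G0 Z9.86
G0 X0.00 Y0.00
G1 X19.00 Y0.00
G1 X19.00 Y23.00
G1 X0.00 Y23.00
G1 X0.00 Y0.00
; layer 4
G0 Z13.14
G0 X0.00 Y0.00
G1 X19.00 Y0.00
G1 X19.00 Y23.00
G1 X0.00 Y23.00
G1 X0.00 Y0.00
; layer 5
G0 Z16.43
G0 X0.00 Y0.00
G1 X19.00 Y0.00
G1 X19.00 Y23.00
G1 X0.00 Y23.00
G1 X0.00 Y0.00
; layer 6
G0 Z19.71
G0 X0.00 Y0.00
G1 X19.00 Y0.00
G1 X19.00 Y23.00
G1 X0.00 Y23.00
G1 X0.00 Y0.00
; layer 7
G0 Z23.00
G0 X0.00 Y0.00
G1 X19.00 Y0.00
G1 X19.00 Y23.00
G1 X0.00 Y23.00
G1 X0.00 Y0.00
M2 ; end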